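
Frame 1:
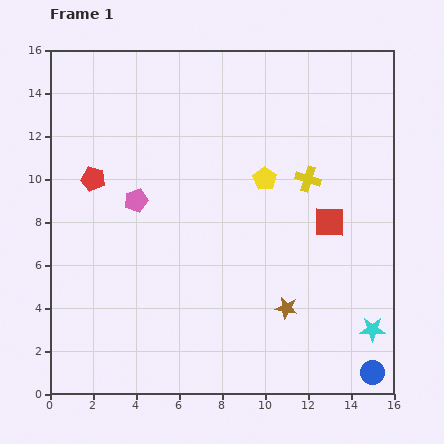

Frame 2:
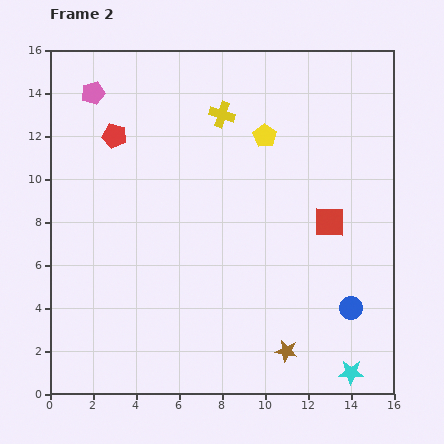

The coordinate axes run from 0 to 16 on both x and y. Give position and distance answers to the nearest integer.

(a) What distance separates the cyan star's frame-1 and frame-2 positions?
2

The cyan star moved from (15, 3) to (14, 1), a distance of √(1² + 2²) ≈ 2.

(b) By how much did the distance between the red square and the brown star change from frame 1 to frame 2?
+2

Distance in frame 1: 4. Distance in frame 2: 6.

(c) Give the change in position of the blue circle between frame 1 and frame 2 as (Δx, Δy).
(-1, 3)

The blue circle was at (15, 1) in frame 1 and (14, 4) in frame 2.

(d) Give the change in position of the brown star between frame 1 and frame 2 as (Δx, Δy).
(0, -2)

The brown star was at (11, 4) in frame 1 and (11, 2) in frame 2.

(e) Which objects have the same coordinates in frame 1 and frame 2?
the red square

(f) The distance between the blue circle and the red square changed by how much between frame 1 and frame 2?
-3

Distance in frame 1: 7. Distance in frame 2: 4.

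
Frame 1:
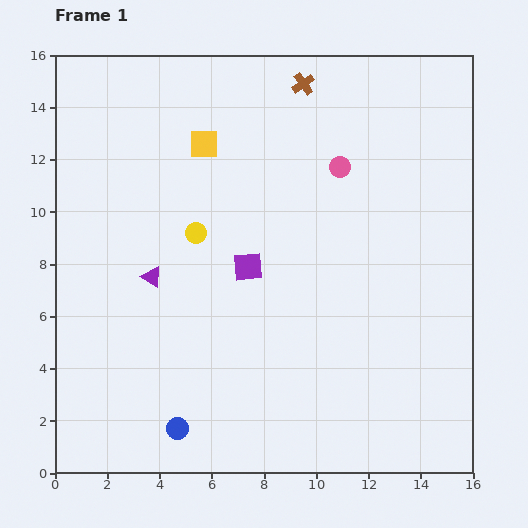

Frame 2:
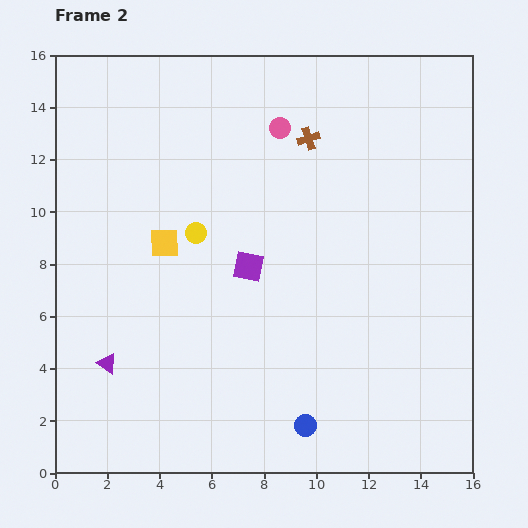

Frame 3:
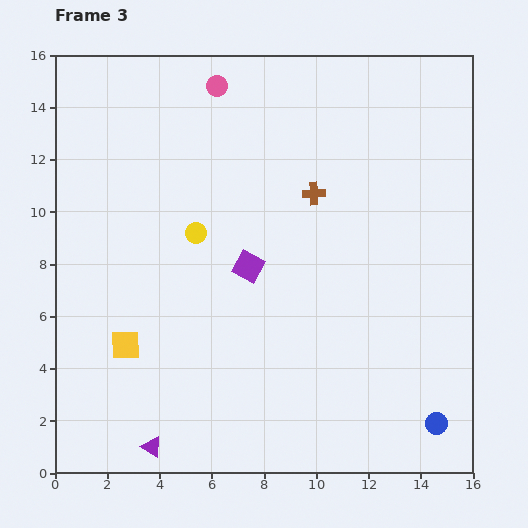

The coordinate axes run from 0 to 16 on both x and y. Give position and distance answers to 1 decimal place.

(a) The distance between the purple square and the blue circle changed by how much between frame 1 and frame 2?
-0.3

Distance in frame 1: 6.8. Distance in frame 2: 6.5.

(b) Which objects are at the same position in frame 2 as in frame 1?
the purple square, the yellow circle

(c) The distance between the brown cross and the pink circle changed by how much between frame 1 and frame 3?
+2.0

Distance in frame 1: 3.5. Distance in frame 3: 5.5.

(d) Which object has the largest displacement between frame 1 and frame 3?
the blue circle

(moved 9.9; next 8.3)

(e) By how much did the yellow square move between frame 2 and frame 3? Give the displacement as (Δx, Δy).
(-1.5, -3.9)

The yellow square was at (4.2, 8.8) in frame 2 and (2.7, 4.9) in frame 3.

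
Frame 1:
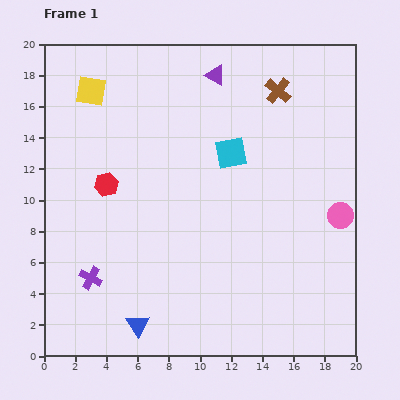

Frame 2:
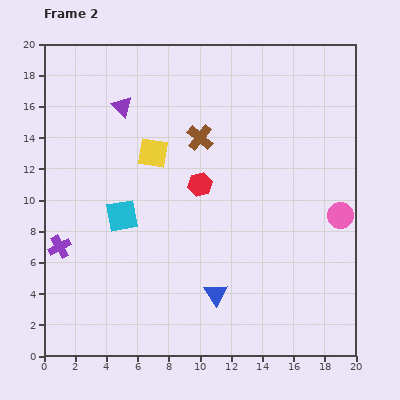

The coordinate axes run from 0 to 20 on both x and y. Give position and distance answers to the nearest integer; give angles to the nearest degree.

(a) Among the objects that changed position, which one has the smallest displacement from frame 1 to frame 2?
the purple cross

(moved 3)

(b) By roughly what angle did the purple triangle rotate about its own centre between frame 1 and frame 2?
16° clockwise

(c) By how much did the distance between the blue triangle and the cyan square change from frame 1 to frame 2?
-5

Distance in frame 1: 13. Distance in frame 2: 8.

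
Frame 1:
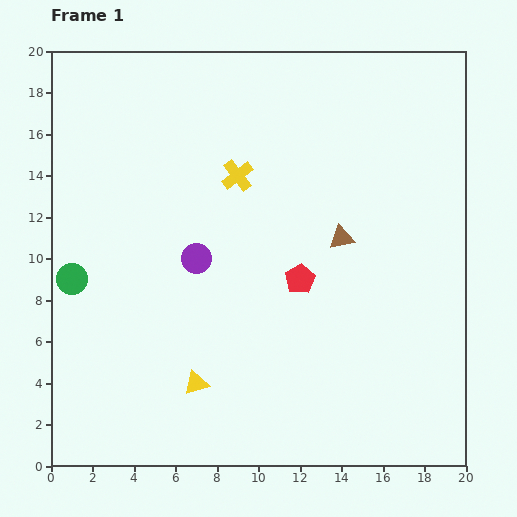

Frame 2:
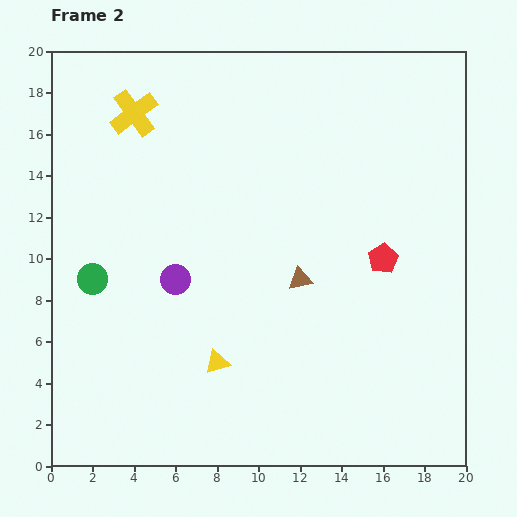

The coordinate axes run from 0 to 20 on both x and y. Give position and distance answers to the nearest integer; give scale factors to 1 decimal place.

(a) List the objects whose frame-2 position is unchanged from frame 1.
none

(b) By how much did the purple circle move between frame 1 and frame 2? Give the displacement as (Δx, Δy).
(-1, -1)

The purple circle was at (7, 10) in frame 1 and (6, 9) in frame 2.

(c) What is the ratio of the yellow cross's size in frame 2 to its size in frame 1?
1.5×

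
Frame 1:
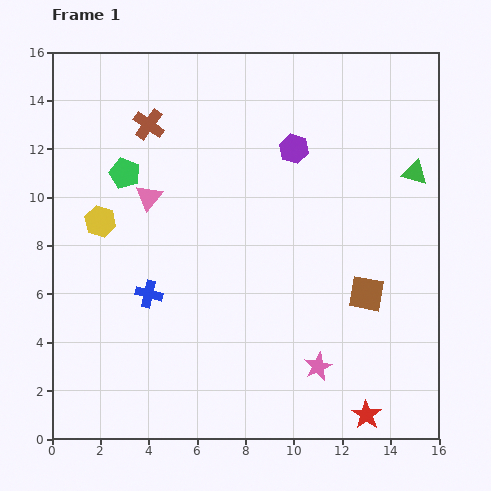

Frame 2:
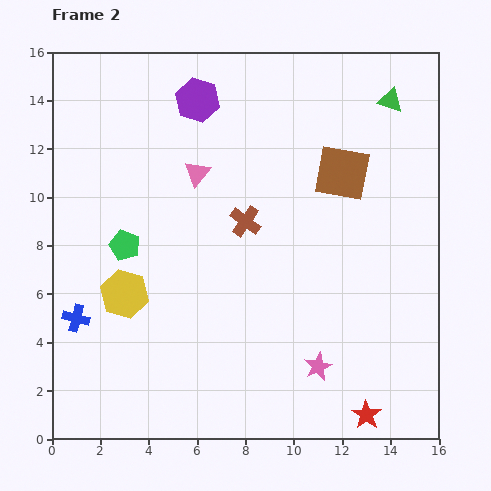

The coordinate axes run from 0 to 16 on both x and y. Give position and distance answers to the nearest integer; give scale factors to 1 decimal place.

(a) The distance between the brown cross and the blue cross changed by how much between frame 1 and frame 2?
+1

Distance in frame 1: 7. Distance in frame 2: 8.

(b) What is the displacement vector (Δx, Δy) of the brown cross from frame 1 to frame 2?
(4, -4)

The brown cross was at (4, 13) in frame 1 and (8, 9) in frame 2.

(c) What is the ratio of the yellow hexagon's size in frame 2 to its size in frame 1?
1.5×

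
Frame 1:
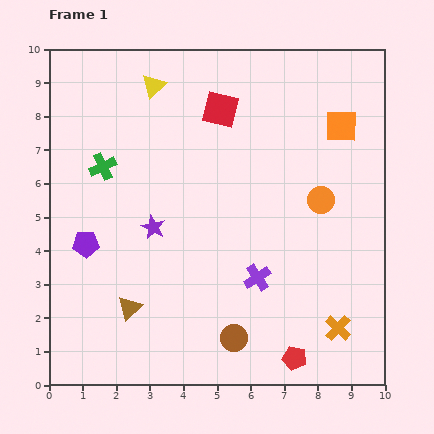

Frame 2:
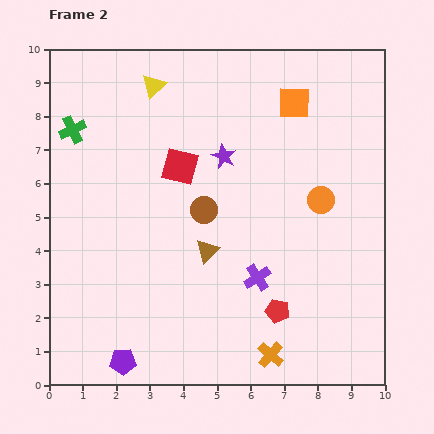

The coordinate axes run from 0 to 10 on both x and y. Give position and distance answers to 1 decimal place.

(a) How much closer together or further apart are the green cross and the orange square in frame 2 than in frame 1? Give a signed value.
-0.6

Distance in frame 1: 7.2. Distance in frame 2: 6.6.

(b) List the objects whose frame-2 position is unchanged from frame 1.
the purple cross, the yellow triangle, the orange circle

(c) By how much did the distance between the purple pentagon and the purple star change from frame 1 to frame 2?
+4.7

Distance in frame 1: 2.1. Distance in frame 2: 6.8.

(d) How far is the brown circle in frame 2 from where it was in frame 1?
3.9

The brown circle moved from (5.5, 1.4) to (4.6, 5.2), a distance of √(0.9² + 3.8²) ≈ 3.9.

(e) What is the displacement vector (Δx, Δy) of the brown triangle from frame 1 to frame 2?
(2.3, 1.7)

The brown triangle was at (2.4, 2.3) in frame 1 and (4.7, 4.0) in frame 2.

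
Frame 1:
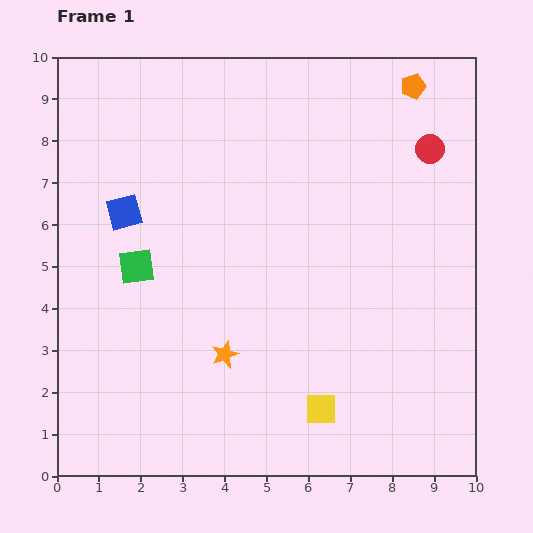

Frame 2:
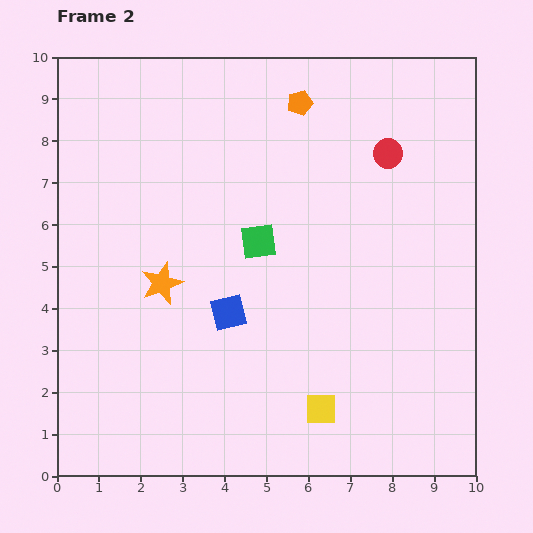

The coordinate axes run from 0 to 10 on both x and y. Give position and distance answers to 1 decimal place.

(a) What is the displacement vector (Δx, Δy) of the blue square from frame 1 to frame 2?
(2.5, -2.4)

The blue square was at (1.6, 6.3) in frame 1 and (4.1, 3.9) in frame 2.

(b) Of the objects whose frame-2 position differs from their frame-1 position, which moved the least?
the red circle

(moved 1.0)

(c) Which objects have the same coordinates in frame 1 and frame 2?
the yellow square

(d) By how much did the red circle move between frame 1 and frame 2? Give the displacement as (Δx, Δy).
(-1.0, -0.1)

The red circle was at (8.9, 7.8) in frame 1 and (7.9, 7.7) in frame 2.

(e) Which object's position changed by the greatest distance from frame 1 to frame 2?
the blue square

(moved 3.5; next 3.0)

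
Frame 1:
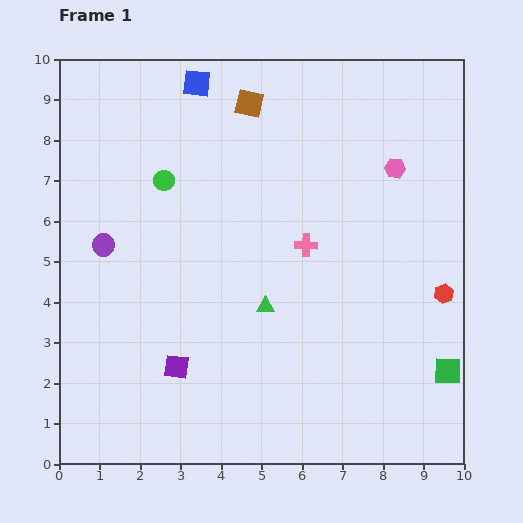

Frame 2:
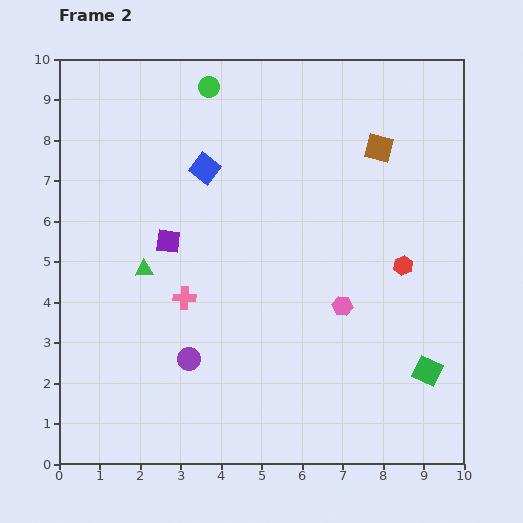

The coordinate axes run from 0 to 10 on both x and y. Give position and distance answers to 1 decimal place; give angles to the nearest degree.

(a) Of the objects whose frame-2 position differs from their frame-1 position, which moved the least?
the green square

(moved 0.5)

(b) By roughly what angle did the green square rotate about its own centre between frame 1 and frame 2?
25° clockwise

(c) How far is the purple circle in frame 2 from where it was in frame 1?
3.5

The purple circle moved from (1.1, 5.4) to (3.2, 2.6), a distance of √(2.1² + 2.8²) ≈ 3.5.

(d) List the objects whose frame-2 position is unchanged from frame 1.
none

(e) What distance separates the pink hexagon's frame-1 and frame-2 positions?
3.6

The pink hexagon moved from (8.3, 7.3) to (7.0, 3.9), a distance of √(1.3² + 3.4²) ≈ 3.6.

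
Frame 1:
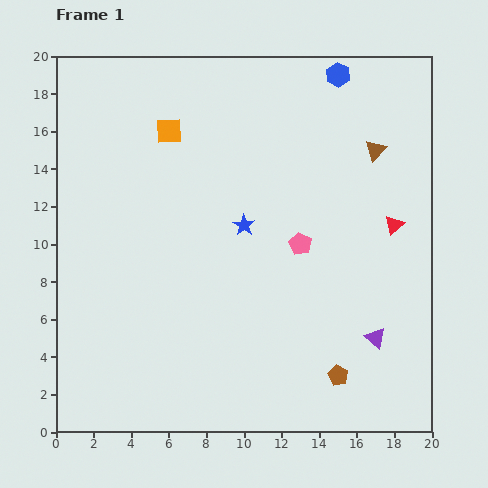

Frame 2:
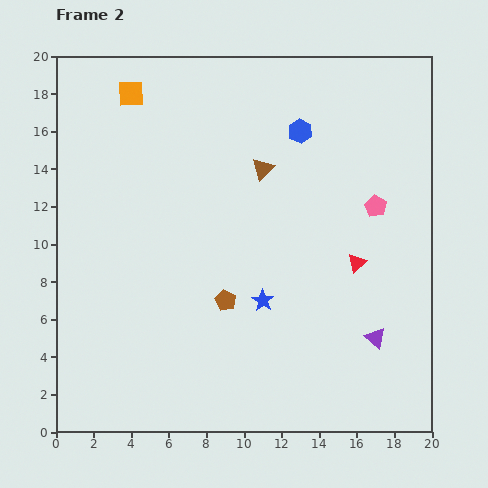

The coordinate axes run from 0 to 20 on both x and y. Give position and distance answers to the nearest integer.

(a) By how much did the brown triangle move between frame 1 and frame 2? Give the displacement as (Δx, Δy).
(-6, -1)

The brown triangle was at (17, 15) in frame 1 and (11, 14) in frame 2.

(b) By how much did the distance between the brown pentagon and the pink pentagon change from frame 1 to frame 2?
+2

Distance in frame 1: 7. Distance in frame 2: 9.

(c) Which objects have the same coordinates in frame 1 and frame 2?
the purple triangle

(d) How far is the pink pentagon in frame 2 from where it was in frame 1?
4

The pink pentagon moved from (13, 10) to (17, 12), a distance of √(4² + 2²) ≈ 4.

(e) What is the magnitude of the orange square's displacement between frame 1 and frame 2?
3

The orange square moved from (6, 16) to (4, 18), a distance of √(2² + 2²) ≈ 3.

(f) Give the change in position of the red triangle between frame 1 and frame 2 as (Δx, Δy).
(-2, -2)

The red triangle was at (18, 11) in frame 1 and (16, 9) in frame 2.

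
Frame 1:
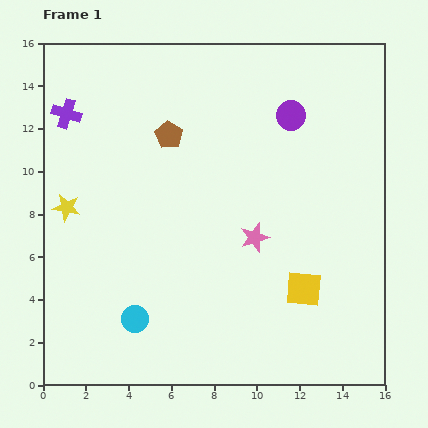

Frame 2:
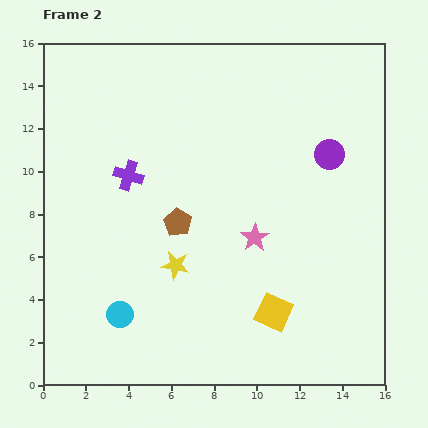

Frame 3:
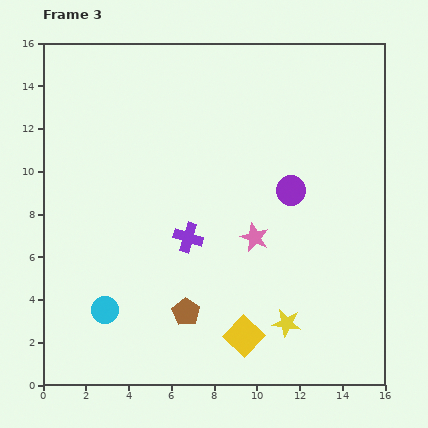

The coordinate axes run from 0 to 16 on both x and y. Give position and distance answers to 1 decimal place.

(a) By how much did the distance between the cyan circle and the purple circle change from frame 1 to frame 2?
+0.3

Distance in frame 1: 12.0. Distance in frame 2: 12.3.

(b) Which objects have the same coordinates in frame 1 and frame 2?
the pink star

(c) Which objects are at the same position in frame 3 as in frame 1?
the pink star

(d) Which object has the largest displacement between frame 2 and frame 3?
the yellow star

(moved 5.9; next 4.2)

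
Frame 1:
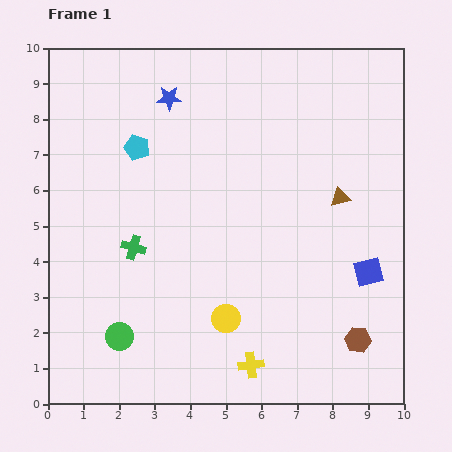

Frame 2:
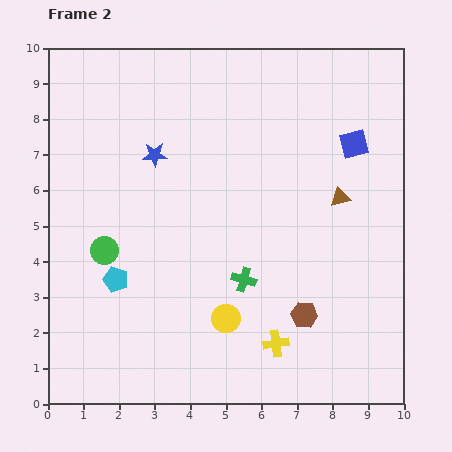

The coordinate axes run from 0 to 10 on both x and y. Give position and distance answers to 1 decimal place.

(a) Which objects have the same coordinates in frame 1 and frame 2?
the brown triangle, the yellow circle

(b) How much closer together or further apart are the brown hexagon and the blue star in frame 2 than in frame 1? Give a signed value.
-2.4

Distance in frame 1: 8.6. Distance in frame 2: 6.2.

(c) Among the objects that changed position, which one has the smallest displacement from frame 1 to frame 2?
the yellow cross

(moved 0.9)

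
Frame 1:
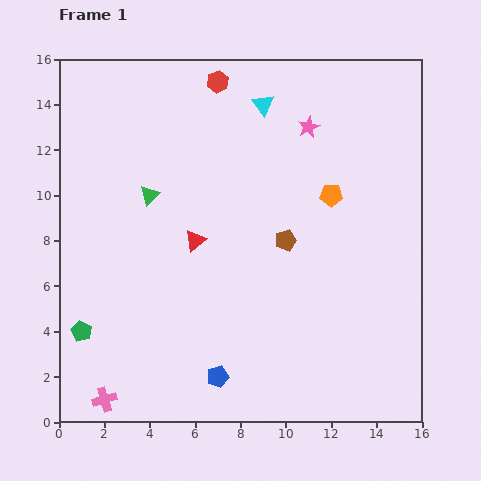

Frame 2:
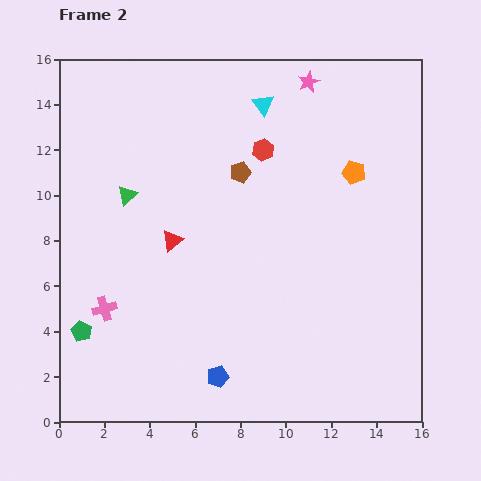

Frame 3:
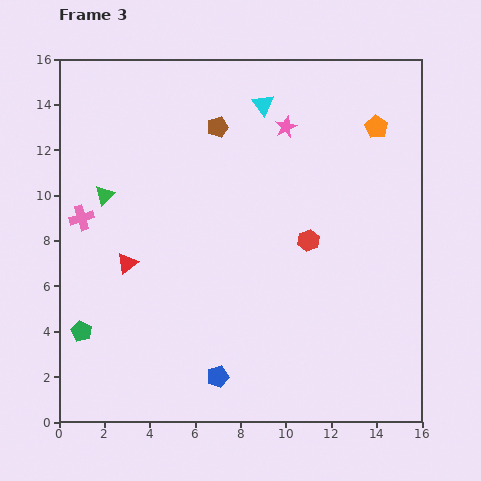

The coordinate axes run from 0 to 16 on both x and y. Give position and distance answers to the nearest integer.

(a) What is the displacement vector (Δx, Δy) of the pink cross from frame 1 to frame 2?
(0, 4)

The pink cross was at (2, 1) in frame 1 and (2, 5) in frame 2.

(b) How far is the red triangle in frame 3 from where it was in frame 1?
3

The red triangle moved from (6, 8) to (3, 7), a distance of √(3² + 1²) ≈ 3.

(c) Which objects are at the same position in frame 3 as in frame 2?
the green pentagon, the blue pentagon, the cyan triangle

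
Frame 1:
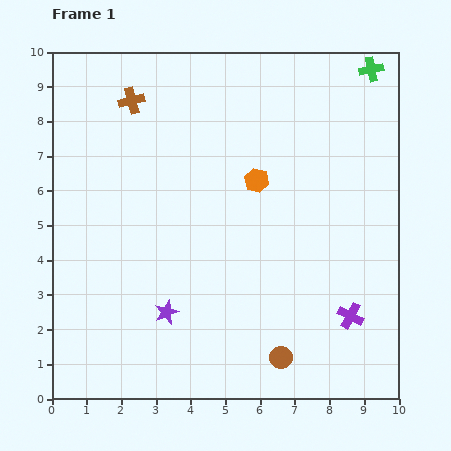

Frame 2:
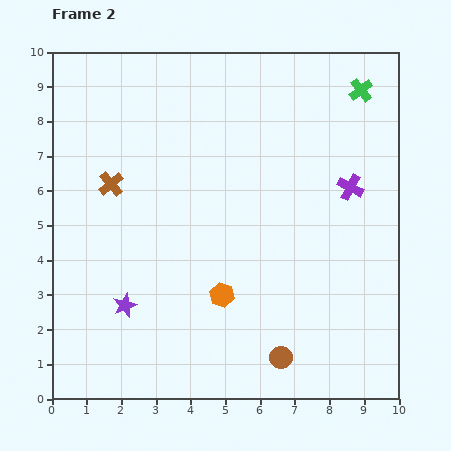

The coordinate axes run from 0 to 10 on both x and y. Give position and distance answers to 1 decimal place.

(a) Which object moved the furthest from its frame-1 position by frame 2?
the purple cross

(moved 3.7; next 3.4)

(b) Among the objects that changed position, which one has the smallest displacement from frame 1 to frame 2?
the green cross

(moved 0.7)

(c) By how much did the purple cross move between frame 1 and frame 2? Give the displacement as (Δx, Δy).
(0.0, 3.7)

The purple cross was at (8.6, 2.4) in frame 1 and (8.6, 6.1) in frame 2.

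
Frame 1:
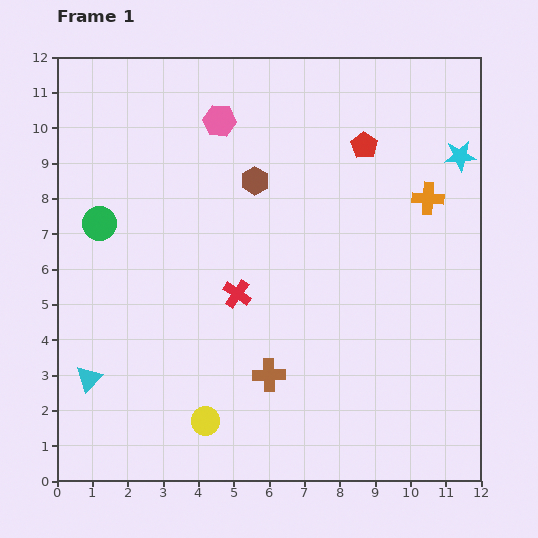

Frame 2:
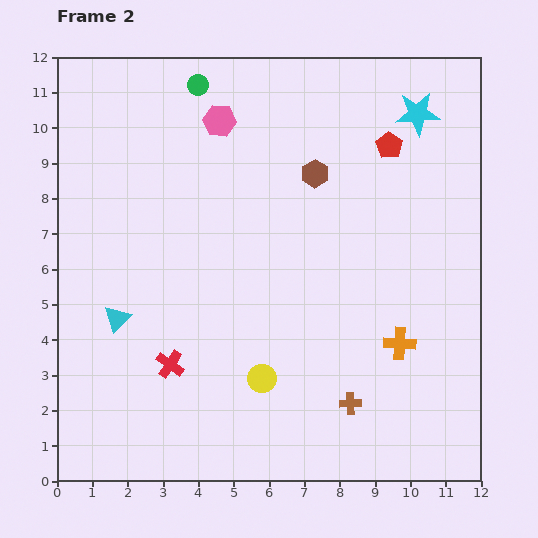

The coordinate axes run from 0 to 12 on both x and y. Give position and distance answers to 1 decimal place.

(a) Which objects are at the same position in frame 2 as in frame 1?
the pink hexagon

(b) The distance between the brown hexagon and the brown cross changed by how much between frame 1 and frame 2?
+1.1

Distance in frame 1: 5.5. Distance in frame 2: 6.6.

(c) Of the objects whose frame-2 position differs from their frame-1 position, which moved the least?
the red pentagon

(moved 0.7)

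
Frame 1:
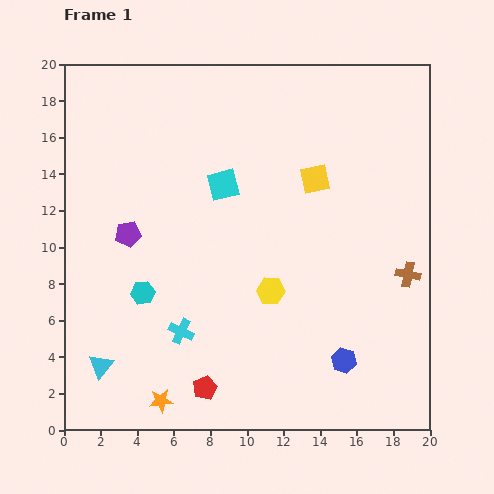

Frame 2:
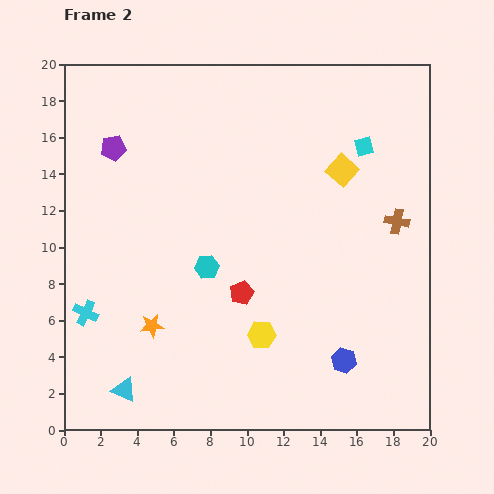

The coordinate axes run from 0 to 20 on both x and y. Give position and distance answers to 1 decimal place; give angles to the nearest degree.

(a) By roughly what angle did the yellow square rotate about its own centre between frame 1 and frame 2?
37° counter-clockwise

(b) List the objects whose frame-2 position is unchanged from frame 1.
the blue hexagon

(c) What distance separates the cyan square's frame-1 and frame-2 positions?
8.0

The cyan square moved from (8.7, 13.4) to (16.4, 15.5), a distance of √(7.7² + 2.1²) ≈ 8.0.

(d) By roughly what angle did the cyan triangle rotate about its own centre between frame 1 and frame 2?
46° counter-clockwise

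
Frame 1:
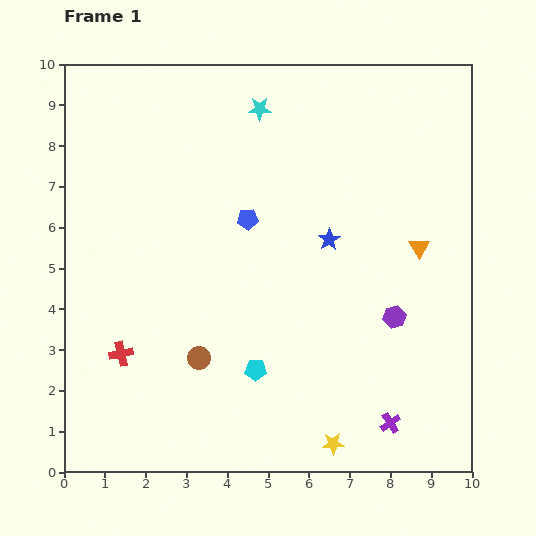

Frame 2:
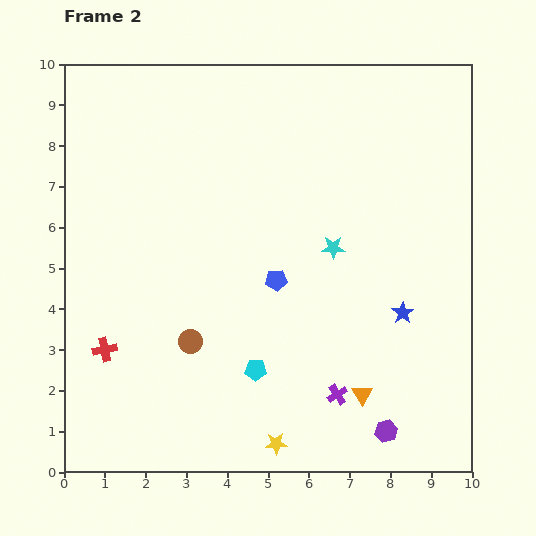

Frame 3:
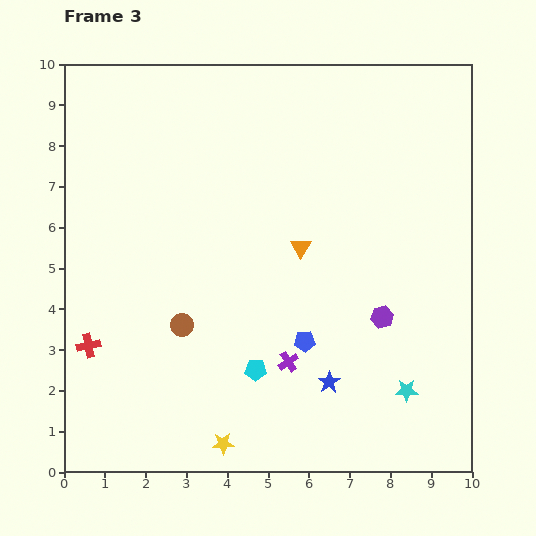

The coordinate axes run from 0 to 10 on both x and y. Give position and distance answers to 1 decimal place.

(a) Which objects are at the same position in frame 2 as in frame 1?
the cyan pentagon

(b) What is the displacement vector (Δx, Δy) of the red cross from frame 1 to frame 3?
(-0.8, 0.2)

The red cross was at (1.4, 2.9) in frame 1 and (0.6, 3.1) in frame 3.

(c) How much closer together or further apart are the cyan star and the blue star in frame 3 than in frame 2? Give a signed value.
-0.4

Distance in frame 2: 2.3. Distance in frame 3: 1.9.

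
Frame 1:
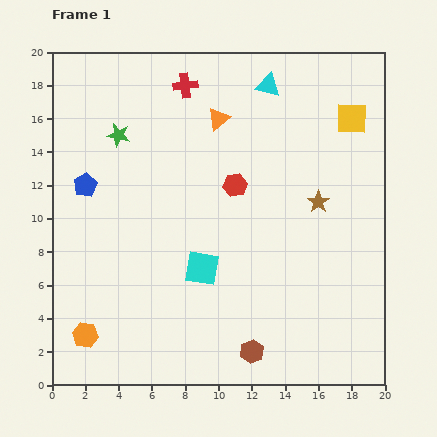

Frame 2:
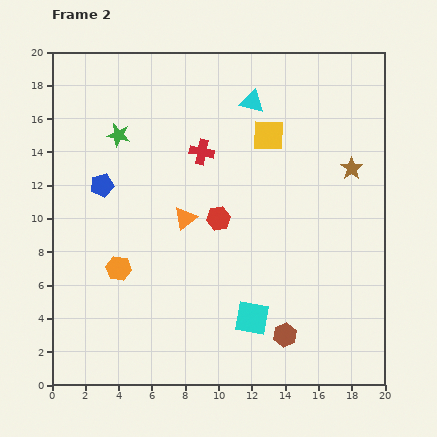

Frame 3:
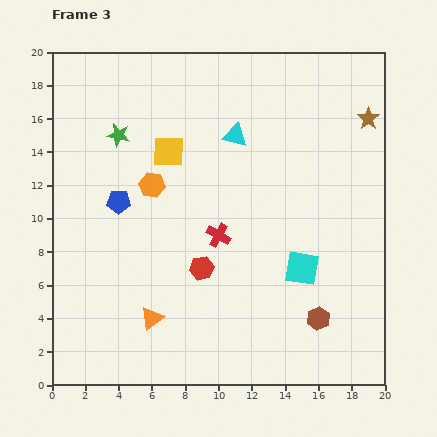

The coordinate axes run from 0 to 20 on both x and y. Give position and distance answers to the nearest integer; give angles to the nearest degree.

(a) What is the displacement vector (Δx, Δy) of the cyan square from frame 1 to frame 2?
(3, -3)

The cyan square was at (9, 7) in frame 1 and (12, 4) in frame 2.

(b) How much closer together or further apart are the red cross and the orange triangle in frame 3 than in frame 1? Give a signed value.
+3

Distance in frame 1: 3. Distance in frame 3: 6.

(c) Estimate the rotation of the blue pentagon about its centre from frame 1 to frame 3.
30° clockwise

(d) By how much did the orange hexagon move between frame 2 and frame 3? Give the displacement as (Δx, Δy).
(2, 5)

The orange hexagon was at (4, 7) in frame 2 and (6, 12) in frame 3.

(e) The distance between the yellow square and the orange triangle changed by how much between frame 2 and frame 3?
+3

Distance in frame 2: 7. Distance in frame 3: 10.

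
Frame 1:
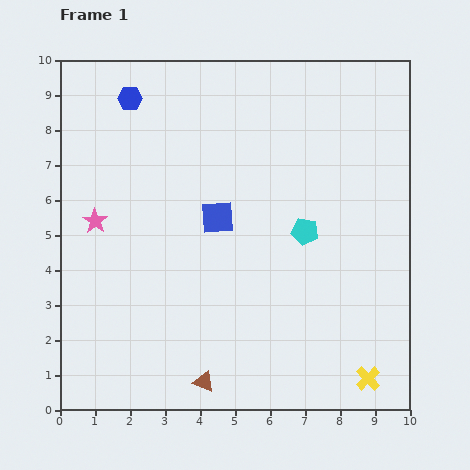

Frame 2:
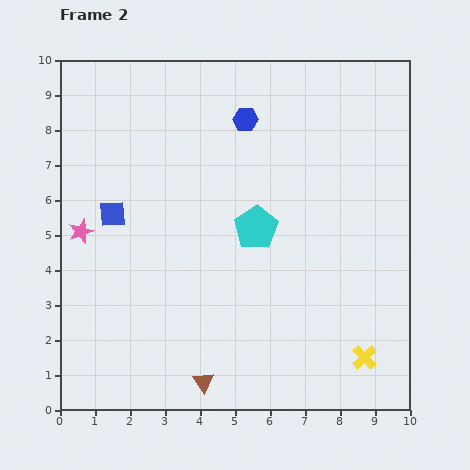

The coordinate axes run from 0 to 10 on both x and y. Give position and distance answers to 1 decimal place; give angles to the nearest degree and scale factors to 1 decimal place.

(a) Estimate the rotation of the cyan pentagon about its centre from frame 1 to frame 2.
28° clockwise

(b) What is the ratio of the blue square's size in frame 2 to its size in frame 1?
0.8×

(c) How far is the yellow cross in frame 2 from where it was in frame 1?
0.6

The yellow cross moved from (8.8, 0.9) to (8.7, 1.5), a distance of √(0.1² + 0.6²) ≈ 0.6.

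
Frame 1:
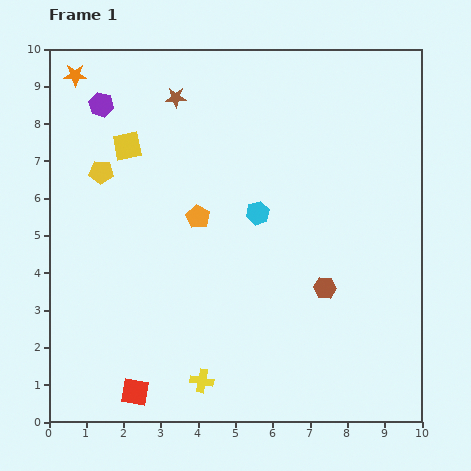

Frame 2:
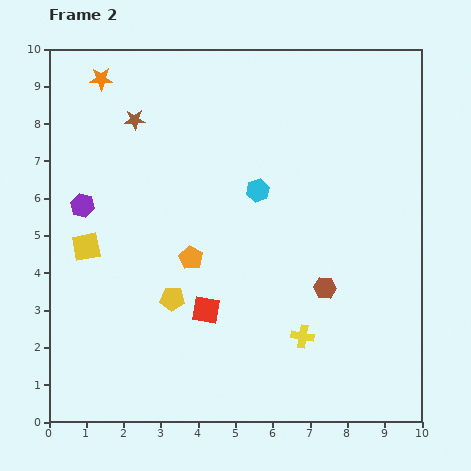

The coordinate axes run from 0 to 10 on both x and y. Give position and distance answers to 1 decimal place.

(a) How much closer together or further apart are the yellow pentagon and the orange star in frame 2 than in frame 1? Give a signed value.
+3.5

Distance in frame 1: 2.7. Distance in frame 2: 6.2.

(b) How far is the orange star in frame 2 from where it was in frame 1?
0.7

The orange star moved from (0.7, 9.3) to (1.4, 9.2), a distance of √(0.7² + 0.1²) ≈ 0.7.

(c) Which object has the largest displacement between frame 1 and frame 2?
the yellow pentagon

(moved 3.9; next 3.0)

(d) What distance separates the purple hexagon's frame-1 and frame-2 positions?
2.7

The purple hexagon moved from (1.4, 8.5) to (0.9, 5.8), a distance of √(0.5² + 2.7²) ≈ 2.7.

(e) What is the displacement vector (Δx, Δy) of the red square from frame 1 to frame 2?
(1.9, 2.2)

The red square was at (2.3, 0.8) in frame 1 and (4.2, 3.0) in frame 2.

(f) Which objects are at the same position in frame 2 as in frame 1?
the brown hexagon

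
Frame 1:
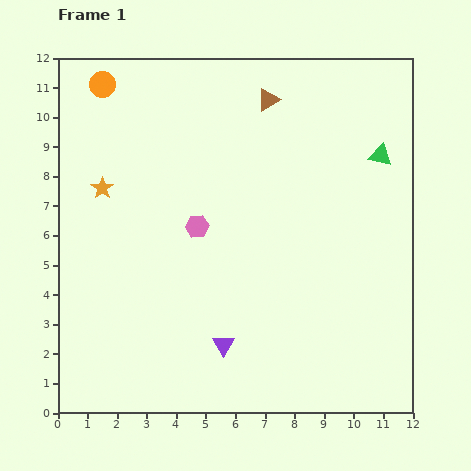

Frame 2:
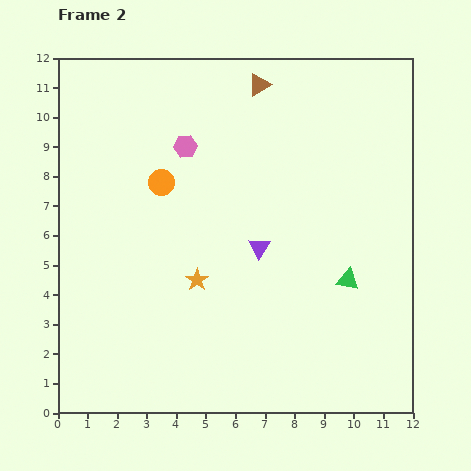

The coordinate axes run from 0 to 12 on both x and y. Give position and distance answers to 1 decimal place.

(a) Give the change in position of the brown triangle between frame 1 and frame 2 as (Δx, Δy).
(-0.3, 0.5)

The brown triangle was at (7.1, 10.6) in frame 1 and (6.8, 11.1) in frame 2.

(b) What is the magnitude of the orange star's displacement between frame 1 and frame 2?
4.5

The orange star moved from (1.5, 7.6) to (4.7, 4.5), a distance of √(3.2² + 3.1²) ≈ 4.5.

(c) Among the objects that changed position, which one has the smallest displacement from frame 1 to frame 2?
the brown triangle

(moved 0.6)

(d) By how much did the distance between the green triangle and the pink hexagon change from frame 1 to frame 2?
+0.5

Distance in frame 1: 6.6. Distance in frame 2: 7.1.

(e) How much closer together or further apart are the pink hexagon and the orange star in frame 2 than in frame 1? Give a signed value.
+1.0

Distance in frame 1: 3.5. Distance in frame 2: 4.5.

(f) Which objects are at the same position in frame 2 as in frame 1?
none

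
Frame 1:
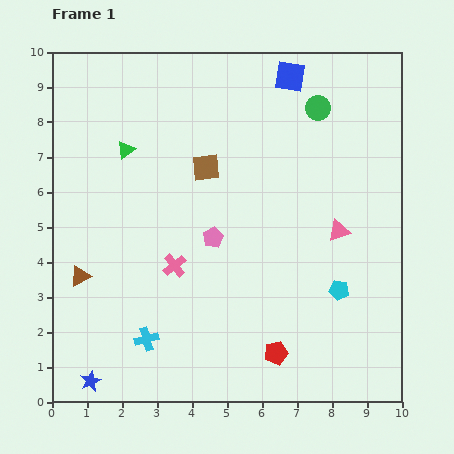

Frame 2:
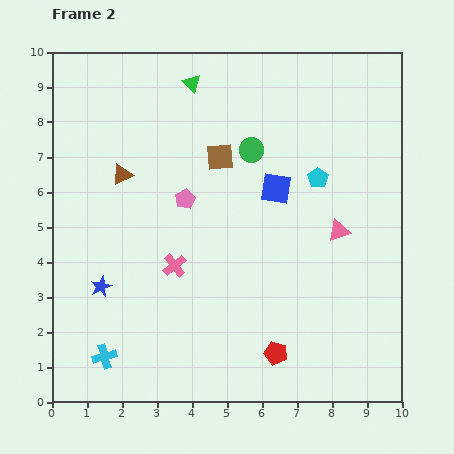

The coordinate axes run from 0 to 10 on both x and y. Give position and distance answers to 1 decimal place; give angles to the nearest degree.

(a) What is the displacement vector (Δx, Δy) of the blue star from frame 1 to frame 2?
(0.3, 2.7)

The blue star was at (1.1, 0.6) in frame 1 and (1.4, 3.3) in frame 2.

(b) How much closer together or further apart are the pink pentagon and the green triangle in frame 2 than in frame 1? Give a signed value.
-0.2

Distance in frame 1: 3.5. Distance in frame 2: 3.3.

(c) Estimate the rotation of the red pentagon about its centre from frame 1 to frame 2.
29° clockwise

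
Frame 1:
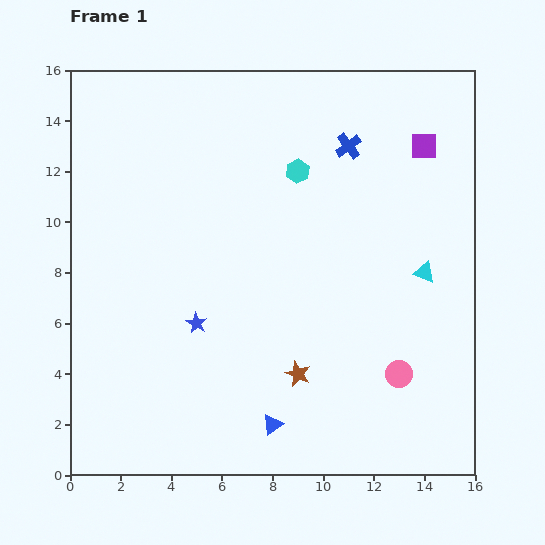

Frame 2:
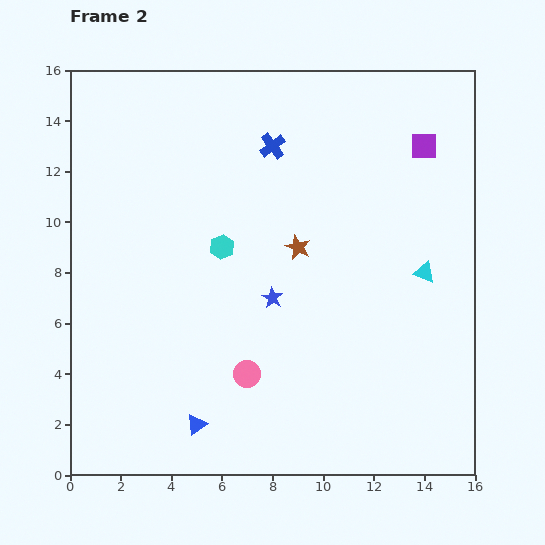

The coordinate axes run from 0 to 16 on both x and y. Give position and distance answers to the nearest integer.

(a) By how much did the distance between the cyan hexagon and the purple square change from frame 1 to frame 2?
+4

Distance in frame 1: 5. Distance in frame 2: 9.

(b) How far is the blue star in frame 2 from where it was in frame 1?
3

The blue star moved from (5, 6) to (8, 7), a distance of √(3² + 1²) ≈ 3.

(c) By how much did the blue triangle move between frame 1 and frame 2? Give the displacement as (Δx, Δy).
(-3, 0)

The blue triangle was at (8, 2) in frame 1 and (5, 2) in frame 2.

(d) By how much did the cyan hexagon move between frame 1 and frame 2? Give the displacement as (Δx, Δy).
(-3, -3)

The cyan hexagon was at (9, 12) in frame 1 and (6, 9) in frame 2.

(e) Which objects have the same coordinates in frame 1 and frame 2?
the cyan triangle, the purple square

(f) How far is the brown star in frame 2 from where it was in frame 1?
5

The brown star moved from (9, 4) to (9, 9), a distance of √(0² + 5²) ≈ 5.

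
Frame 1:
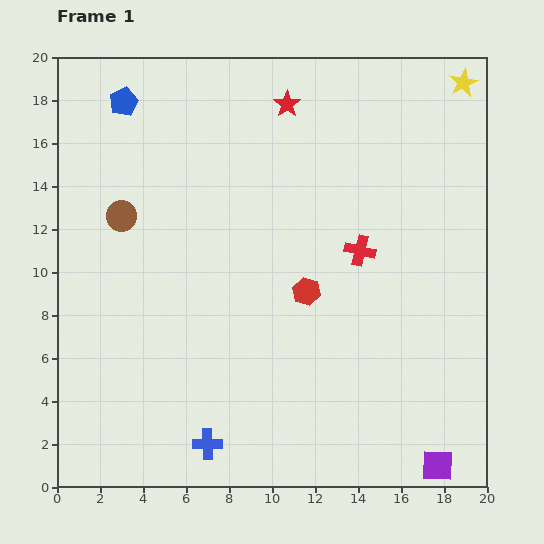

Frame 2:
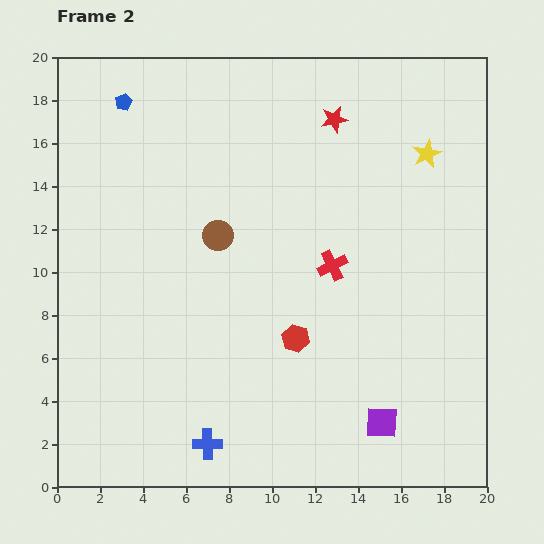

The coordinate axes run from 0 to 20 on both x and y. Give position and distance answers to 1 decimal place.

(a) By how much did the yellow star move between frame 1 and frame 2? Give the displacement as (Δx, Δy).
(-1.7, -3.3)

The yellow star was at (18.9, 18.8) in frame 1 and (17.2, 15.5) in frame 2.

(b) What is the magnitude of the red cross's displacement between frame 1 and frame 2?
1.5

The red cross moved from (14.1, 11.0) to (12.8, 10.3), a distance of √(1.3² + 0.7²) ≈ 1.5.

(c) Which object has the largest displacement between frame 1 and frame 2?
the brown circle

(moved 4.6; next 3.7)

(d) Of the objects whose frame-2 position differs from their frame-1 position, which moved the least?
the red cross

(moved 1.5)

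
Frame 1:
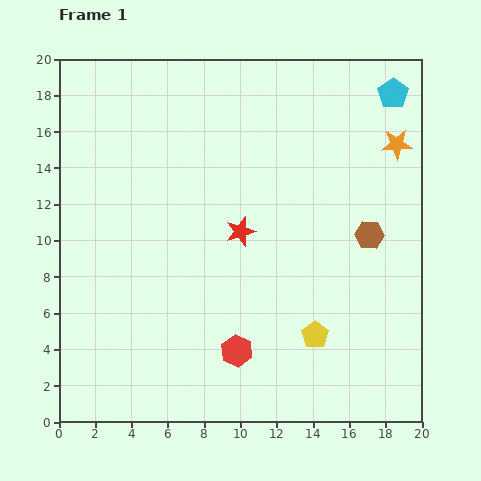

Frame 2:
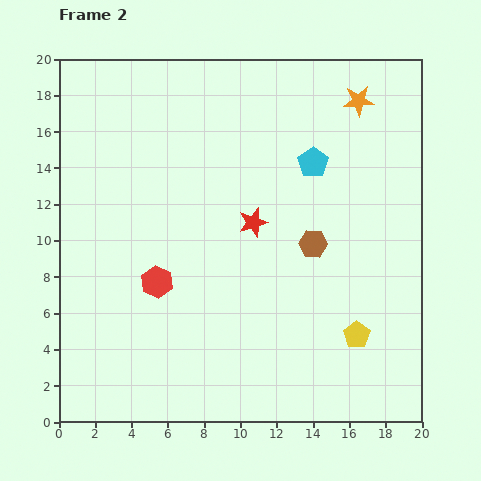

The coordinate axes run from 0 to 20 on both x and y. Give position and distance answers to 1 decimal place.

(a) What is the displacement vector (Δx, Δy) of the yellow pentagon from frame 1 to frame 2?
(2.3, 0.0)

The yellow pentagon was at (14.1, 4.8) in frame 1 and (16.4, 4.8) in frame 2.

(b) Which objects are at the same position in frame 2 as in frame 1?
none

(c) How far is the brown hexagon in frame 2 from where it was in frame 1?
3.1

The brown hexagon moved from (17.1, 10.3) to (14.0, 9.8), a distance of √(3.1² + 0.5²) ≈ 3.1.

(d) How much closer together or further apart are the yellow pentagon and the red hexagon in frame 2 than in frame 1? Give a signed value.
+7.0

Distance in frame 1: 4.4. Distance in frame 2: 11.4.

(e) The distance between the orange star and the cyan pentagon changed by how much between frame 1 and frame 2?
+1.4

Distance in frame 1: 2.8. Distance in frame 2: 4.2.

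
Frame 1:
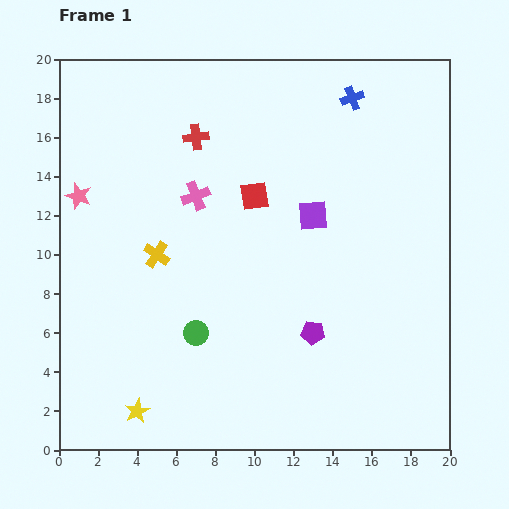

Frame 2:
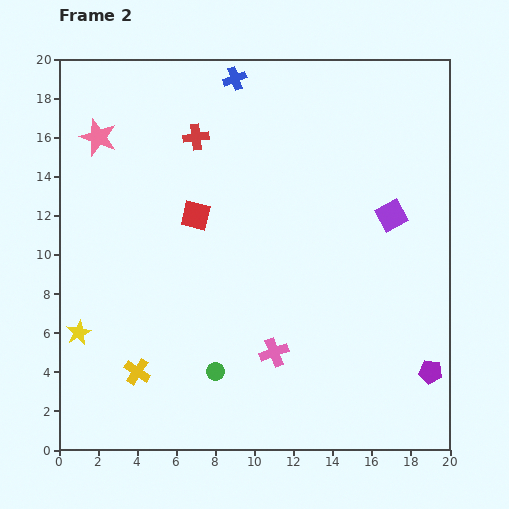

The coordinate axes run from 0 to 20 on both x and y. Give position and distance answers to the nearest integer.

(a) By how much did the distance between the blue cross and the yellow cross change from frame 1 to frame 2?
+3

Distance in frame 1: 13. Distance in frame 2: 16.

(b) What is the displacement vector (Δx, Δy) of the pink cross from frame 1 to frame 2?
(4, -8)

The pink cross was at (7, 13) in frame 1 and (11, 5) in frame 2.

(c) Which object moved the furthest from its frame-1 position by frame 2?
the pink cross

(moved 9; next 6)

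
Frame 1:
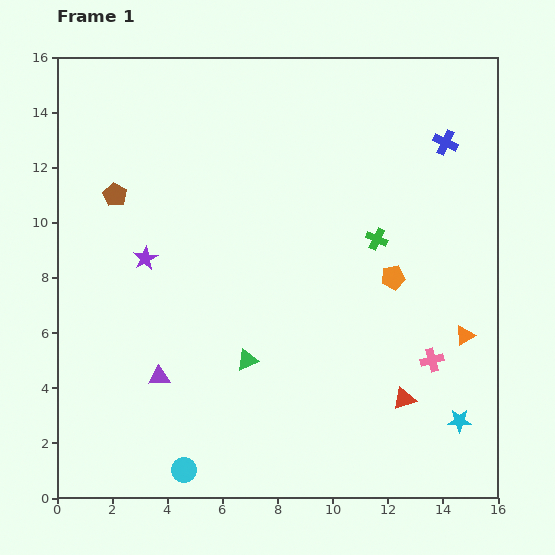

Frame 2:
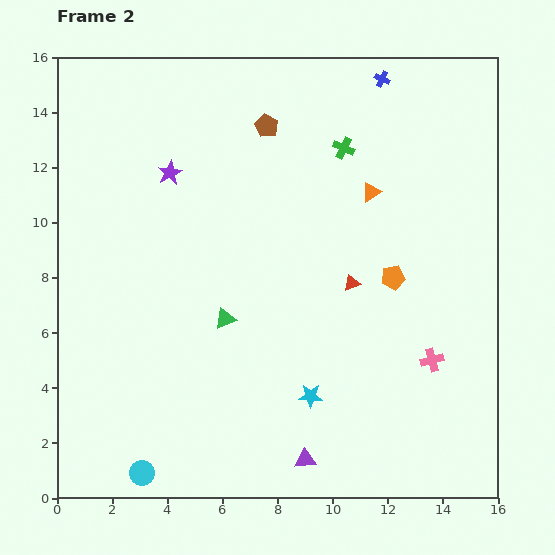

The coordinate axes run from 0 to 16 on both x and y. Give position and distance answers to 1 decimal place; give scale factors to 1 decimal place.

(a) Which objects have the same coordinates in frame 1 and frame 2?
the orange pentagon, the pink cross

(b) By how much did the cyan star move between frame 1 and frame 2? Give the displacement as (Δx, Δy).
(-5.4, 0.9)

The cyan star was at (14.6, 2.8) in frame 1 and (9.2, 3.7) in frame 2.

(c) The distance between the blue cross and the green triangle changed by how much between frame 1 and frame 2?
-0.3

Distance in frame 1: 10.7. Distance in frame 2: 10.4.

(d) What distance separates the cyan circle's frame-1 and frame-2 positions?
1.5

The cyan circle moved from (4.6, 1.0) to (3.1, 0.9), a distance of √(1.5² + 0.1²) ≈ 1.5.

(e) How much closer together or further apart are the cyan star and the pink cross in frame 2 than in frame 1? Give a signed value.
+2.2

Distance in frame 1: 2.4. Distance in frame 2: 4.6.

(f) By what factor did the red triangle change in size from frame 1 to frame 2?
0.7×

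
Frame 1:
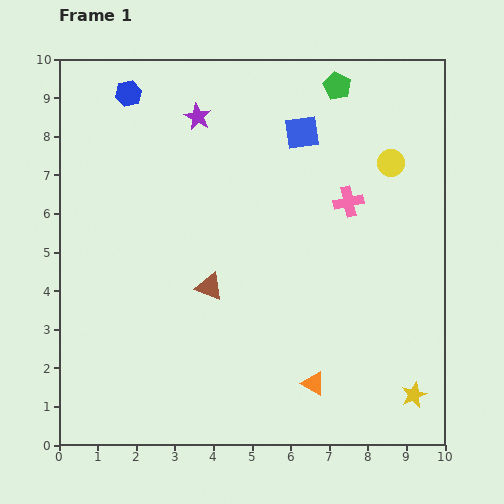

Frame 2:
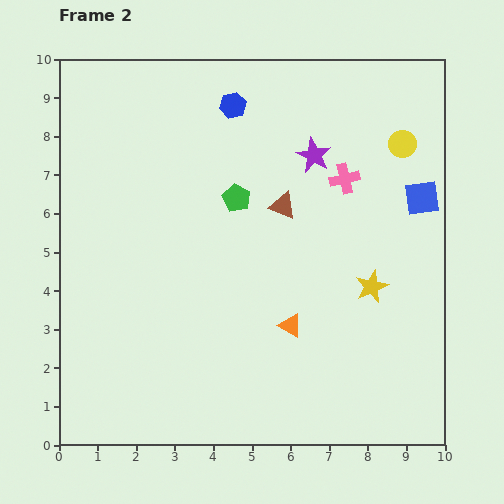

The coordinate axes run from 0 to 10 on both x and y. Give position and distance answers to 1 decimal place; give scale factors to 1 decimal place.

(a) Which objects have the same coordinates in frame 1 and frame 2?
none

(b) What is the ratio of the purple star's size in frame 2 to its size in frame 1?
1.3×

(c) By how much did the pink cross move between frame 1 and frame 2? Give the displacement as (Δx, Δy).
(-0.1, 0.6)

The pink cross was at (7.5, 6.3) in frame 1 and (7.4, 6.9) in frame 2.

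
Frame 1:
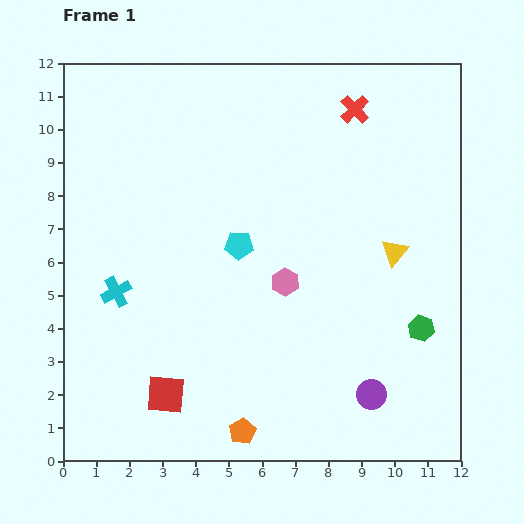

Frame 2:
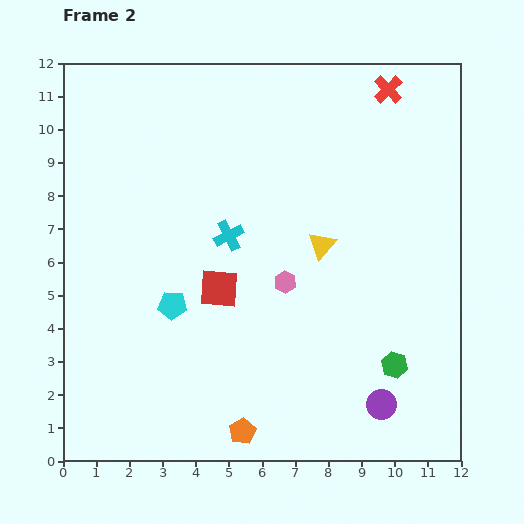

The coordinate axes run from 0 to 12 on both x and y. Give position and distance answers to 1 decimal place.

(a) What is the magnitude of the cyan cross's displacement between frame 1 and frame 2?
3.8

The cyan cross moved from (1.6, 5.1) to (5.0, 6.8), a distance of √(3.4² + 1.7²) ≈ 3.8.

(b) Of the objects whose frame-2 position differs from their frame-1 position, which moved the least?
the purple circle

(moved 0.4)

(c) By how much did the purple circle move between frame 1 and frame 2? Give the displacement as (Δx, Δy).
(0.3, -0.3)

The purple circle was at (9.3, 2.0) in frame 1 and (9.6, 1.7) in frame 2.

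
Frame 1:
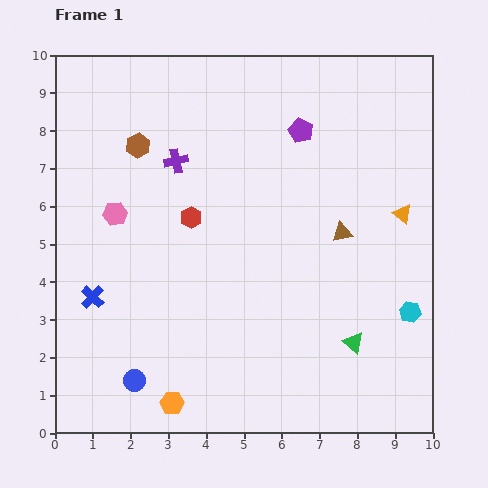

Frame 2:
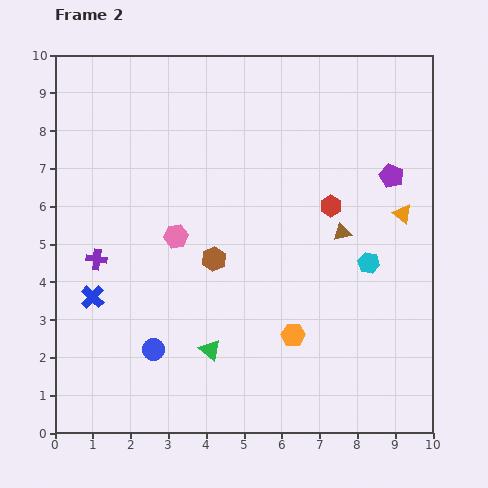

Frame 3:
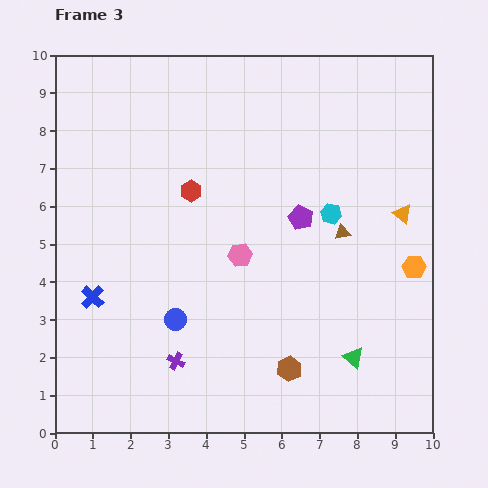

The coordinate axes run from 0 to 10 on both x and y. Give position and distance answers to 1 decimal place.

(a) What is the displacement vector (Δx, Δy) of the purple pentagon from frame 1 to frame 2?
(2.4, -1.2)

The purple pentagon was at (6.5, 8.0) in frame 1 and (8.9, 6.8) in frame 2.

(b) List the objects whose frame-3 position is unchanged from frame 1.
the brown triangle, the blue cross, the orange triangle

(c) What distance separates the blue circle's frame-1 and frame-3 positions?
1.9

The blue circle moved from (2.1, 1.4) to (3.2, 3.0), a distance of √(1.1² + 1.6²) ≈ 1.9.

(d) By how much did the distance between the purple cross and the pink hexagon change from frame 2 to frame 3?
+1.1

Distance in frame 2: 2.2. Distance in frame 3: 3.3.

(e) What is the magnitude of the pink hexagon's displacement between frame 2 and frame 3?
1.8

The pink hexagon moved from (3.2, 5.2) to (4.9, 4.7), a distance of √(1.7² + 0.5²) ≈ 1.8.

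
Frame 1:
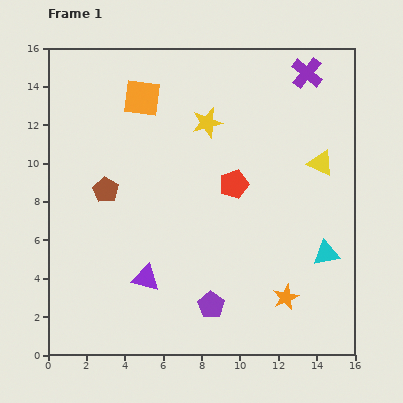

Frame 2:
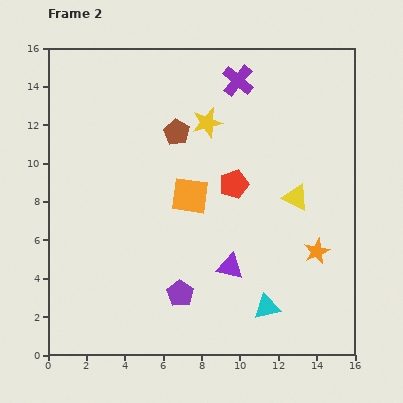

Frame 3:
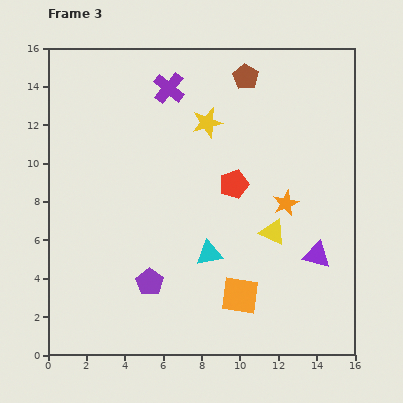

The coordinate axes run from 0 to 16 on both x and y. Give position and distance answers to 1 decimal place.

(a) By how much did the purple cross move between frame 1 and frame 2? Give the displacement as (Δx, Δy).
(-3.6, -0.4)

The purple cross was at (13.5, 14.7) in frame 1 and (9.9, 14.3) in frame 2.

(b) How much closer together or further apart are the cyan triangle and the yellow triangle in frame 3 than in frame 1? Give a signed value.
-1.2

Distance in frame 1: 4.7. Distance in frame 3: 3.5.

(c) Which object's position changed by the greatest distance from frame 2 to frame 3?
the orange square

(moved 5.8; next 4.6)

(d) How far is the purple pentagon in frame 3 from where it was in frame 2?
1.7

The purple pentagon moved from (6.9, 3.2) to (5.3, 3.8), a distance of √(1.6² + 0.6²) ≈ 1.7.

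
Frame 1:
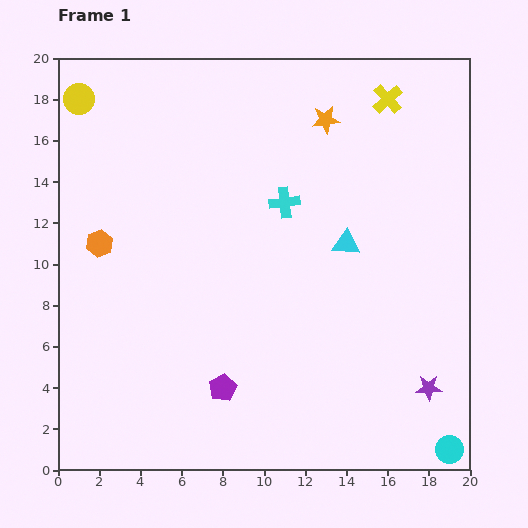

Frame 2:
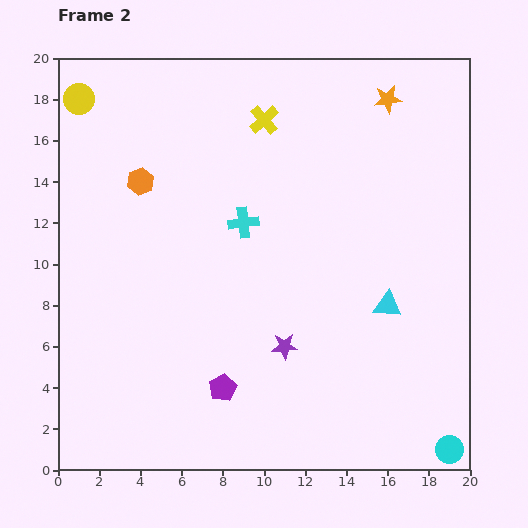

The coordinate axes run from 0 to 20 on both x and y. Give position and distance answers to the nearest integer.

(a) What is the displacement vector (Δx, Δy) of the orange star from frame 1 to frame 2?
(3, 1)

The orange star was at (13, 17) in frame 1 and (16, 18) in frame 2.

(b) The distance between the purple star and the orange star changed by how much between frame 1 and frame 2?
-1

Distance in frame 1: 14. Distance in frame 2: 13.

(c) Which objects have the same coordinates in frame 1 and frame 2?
the cyan circle, the purple pentagon, the yellow circle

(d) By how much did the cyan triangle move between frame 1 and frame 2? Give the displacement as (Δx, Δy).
(2, -3)

The cyan triangle was at (14, 11) in frame 1 and (16, 8) in frame 2.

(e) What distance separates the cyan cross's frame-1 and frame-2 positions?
2

The cyan cross moved from (11, 13) to (9, 12), a distance of √(2² + 1²) ≈ 2.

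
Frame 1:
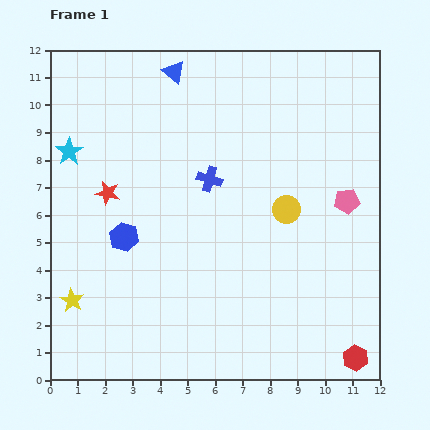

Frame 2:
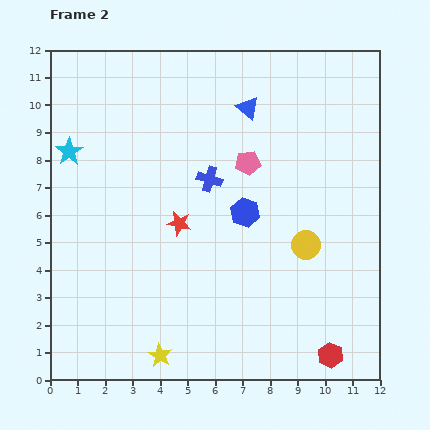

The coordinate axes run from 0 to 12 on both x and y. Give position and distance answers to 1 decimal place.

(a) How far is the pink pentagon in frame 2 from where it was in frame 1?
3.9

The pink pentagon moved from (10.8, 6.5) to (7.2, 7.9), a distance of √(3.6² + 1.4²) ≈ 3.9.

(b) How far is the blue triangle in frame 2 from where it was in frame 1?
3.0

The blue triangle moved from (4.5, 11.2) to (7.2, 9.9), a distance of √(2.7² + 1.3²) ≈ 3.0.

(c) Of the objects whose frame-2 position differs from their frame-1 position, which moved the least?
the red hexagon

(moved 0.9)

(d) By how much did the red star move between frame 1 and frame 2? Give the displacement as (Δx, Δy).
(2.6, -1.1)

The red star was at (2.1, 6.8) in frame 1 and (4.7, 5.7) in frame 2.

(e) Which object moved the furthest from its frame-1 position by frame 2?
the blue hexagon

(moved 4.5; next 3.9)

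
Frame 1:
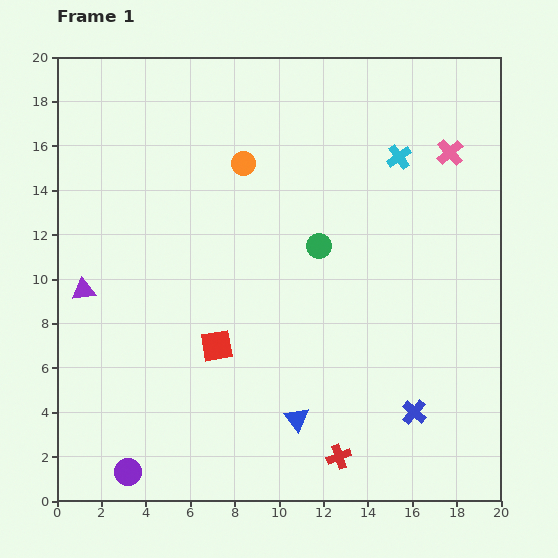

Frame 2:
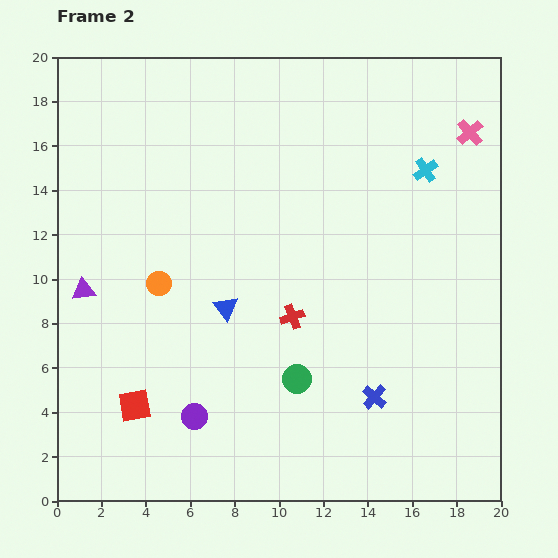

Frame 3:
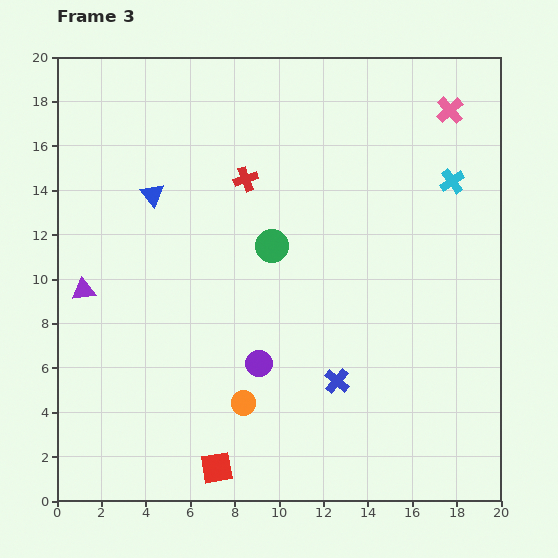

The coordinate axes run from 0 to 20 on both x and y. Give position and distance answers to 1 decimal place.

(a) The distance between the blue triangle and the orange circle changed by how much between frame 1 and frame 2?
-8.5

Distance in frame 1: 11.7. Distance in frame 2: 3.2.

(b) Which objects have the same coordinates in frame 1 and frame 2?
the purple triangle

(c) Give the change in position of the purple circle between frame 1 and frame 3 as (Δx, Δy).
(5.9, 4.9)

The purple circle was at (3.2, 1.3) in frame 1 and (9.1, 6.2) in frame 3.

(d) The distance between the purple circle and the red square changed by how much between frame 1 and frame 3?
-1.9

Distance in frame 1: 7.0. Distance in frame 3: 5.1.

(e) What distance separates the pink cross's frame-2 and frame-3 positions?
1.3

The pink cross moved from (18.6, 16.6) to (17.7, 17.6), a distance of √(0.9² + 1.0²) ≈ 1.3.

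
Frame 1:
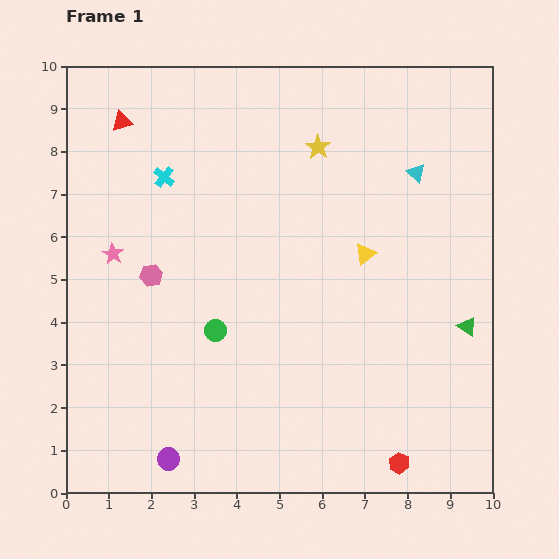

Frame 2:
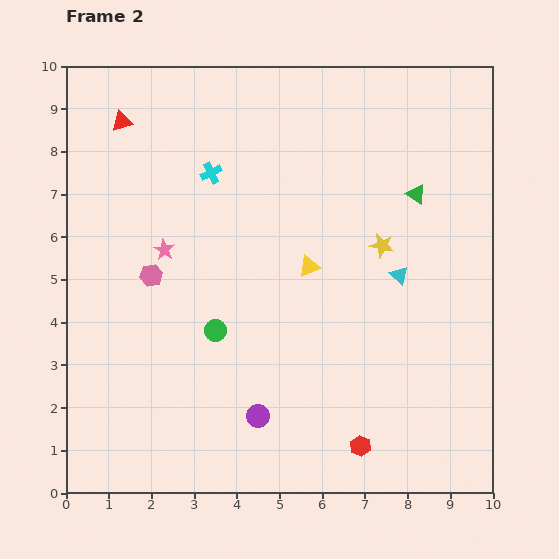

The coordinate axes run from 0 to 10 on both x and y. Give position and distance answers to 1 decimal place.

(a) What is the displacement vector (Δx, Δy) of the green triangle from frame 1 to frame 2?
(-1.2, 3.1)

The green triangle was at (9.4, 3.9) in frame 1 and (8.2, 7.0) in frame 2.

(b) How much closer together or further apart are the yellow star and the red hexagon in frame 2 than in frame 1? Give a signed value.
-2.9

Distance in frame 1: 7.6. Distance in frame 2: 4.7.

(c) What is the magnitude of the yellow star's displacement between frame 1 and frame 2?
2.7

The yellow star moved from (5.9, 8.1) to (7.4, 5.8), a distance of √(1.5² + 2.3²) ≈ 2.7.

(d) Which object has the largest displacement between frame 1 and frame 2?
the green triangle

(moved 3.3; next 2.7)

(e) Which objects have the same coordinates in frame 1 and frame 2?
the red triangle, the pink hexagon, the green circle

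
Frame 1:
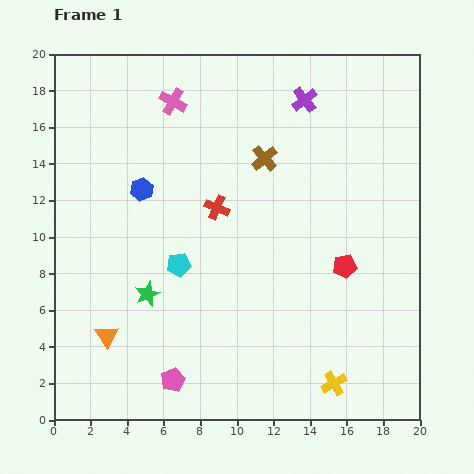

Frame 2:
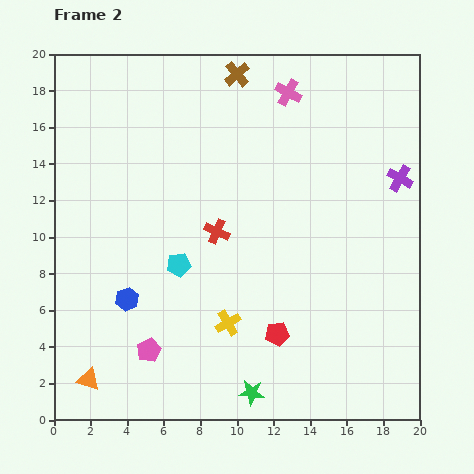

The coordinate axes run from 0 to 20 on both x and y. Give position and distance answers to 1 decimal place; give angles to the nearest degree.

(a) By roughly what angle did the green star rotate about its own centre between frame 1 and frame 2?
30° clockwise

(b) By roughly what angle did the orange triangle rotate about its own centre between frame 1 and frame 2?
40° counter-clockwise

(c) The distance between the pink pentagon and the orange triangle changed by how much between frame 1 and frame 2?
-0.6

Distance in frame 1: 4.3. Distance in frame 2: 3.7.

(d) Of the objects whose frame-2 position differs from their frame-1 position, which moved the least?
the red cross

(moved 1.3)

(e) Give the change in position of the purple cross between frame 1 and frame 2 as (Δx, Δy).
(5.2, -4.3)

The purple cross was at (13.7, 17.5) in frame 1 and (18.9, 13.2) in frame 2.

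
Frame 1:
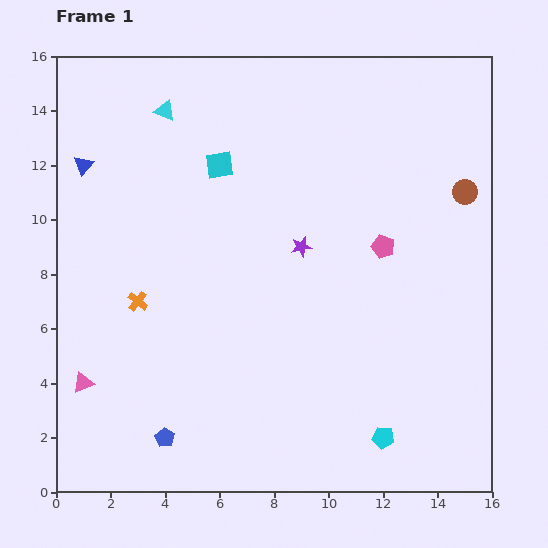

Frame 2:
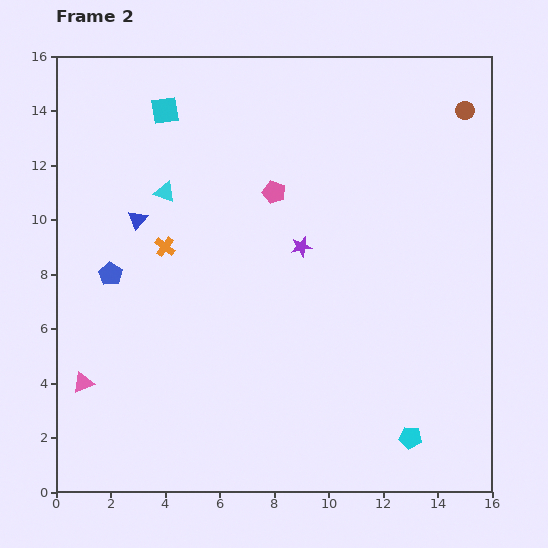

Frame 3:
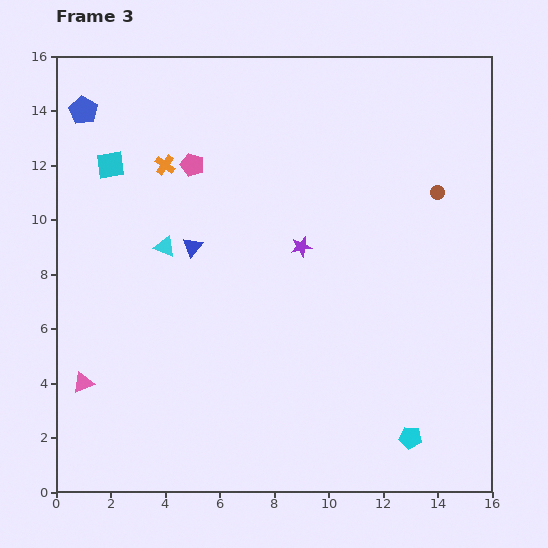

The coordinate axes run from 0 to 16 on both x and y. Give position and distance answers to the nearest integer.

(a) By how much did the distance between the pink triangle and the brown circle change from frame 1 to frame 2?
+1

Distance in frame 1: 16. Distance in frame 2: 17.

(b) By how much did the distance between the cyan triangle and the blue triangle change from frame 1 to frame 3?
-3

Distance in frame 1: 4. Distance in frame 3: 1.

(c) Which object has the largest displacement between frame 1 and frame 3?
the blue pentagon

(moved 12; next 8)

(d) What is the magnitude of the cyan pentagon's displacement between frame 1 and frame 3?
1

The cyan pentagon moved from (12, 2) to (13, 2), a distance of √(1² + 0²) ≈ 1.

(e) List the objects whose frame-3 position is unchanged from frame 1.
the pink triangle, the purple star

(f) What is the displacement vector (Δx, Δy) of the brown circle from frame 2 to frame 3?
(-1, -3)

The brown circle was at (15, 14) in frame 2 and (14, 11) in frame 3.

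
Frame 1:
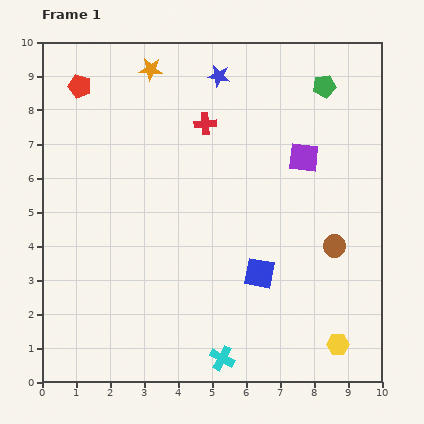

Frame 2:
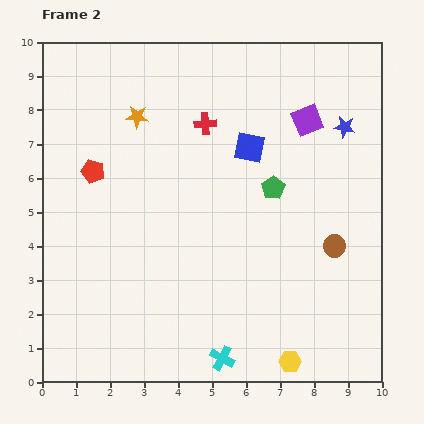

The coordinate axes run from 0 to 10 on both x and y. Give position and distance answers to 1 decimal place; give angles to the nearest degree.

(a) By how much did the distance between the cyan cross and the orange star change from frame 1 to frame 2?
-1.3

Distance in frame 1: 8.8. Distance in frame 2: 7.5.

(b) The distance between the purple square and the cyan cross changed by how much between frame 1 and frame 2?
+1.0

Distance in frame 1: 6.4. Distance in frame 2: 7.4.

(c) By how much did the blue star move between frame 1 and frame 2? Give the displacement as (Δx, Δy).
(3.7, -1.5)

The blue star was at (5.2, 9.0) in frame 1 and (8.9, 7.5) in frame 2.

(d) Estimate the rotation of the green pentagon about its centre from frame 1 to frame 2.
23° counter-clockwise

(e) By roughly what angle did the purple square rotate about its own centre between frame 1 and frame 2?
27° counter-clockwise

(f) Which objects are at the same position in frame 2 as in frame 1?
the red cross, the cyan cross, the brown circle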